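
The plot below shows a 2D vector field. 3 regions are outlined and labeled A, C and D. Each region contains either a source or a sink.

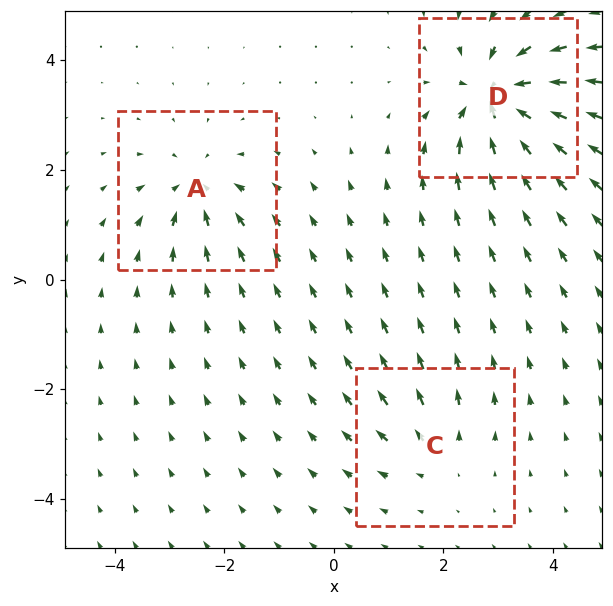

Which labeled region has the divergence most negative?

Divergence at each region's feature centre — A: about -4, C: about +3, D: about -6. Region D is most negative.

D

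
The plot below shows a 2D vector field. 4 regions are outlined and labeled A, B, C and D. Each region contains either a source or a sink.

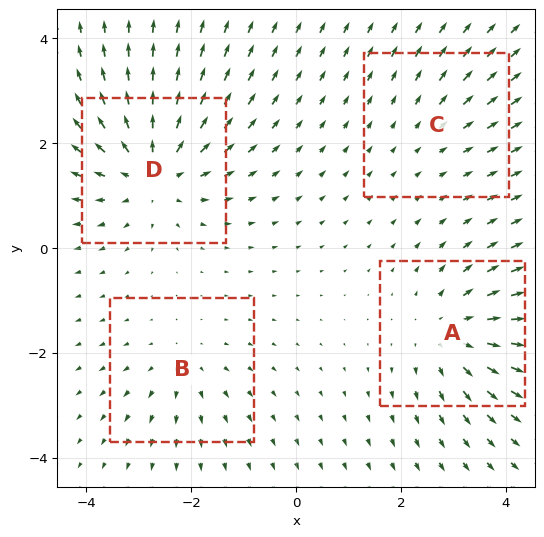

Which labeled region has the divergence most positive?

Divergence at each region's feature centre — A: about +5, B: about +3, C: about +2, D: about +6. Region D is most positive.

D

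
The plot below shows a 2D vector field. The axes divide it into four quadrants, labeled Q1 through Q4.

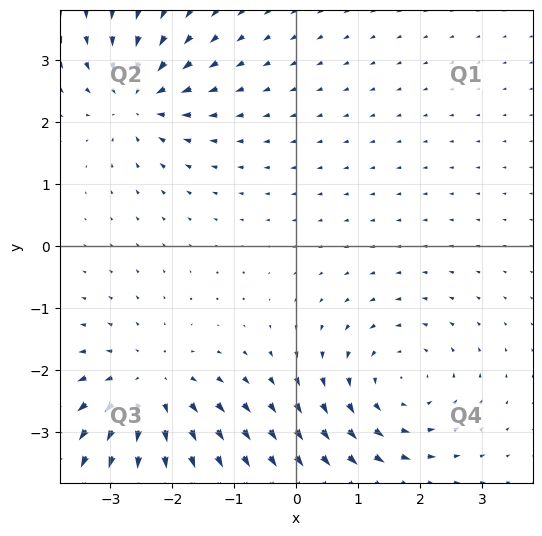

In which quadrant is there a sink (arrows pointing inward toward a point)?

The sink sits at approximately (-2.6, 2.4), which lies in quadrant Q2. The divergence there is about -4, negative as expected for a sink.

Q2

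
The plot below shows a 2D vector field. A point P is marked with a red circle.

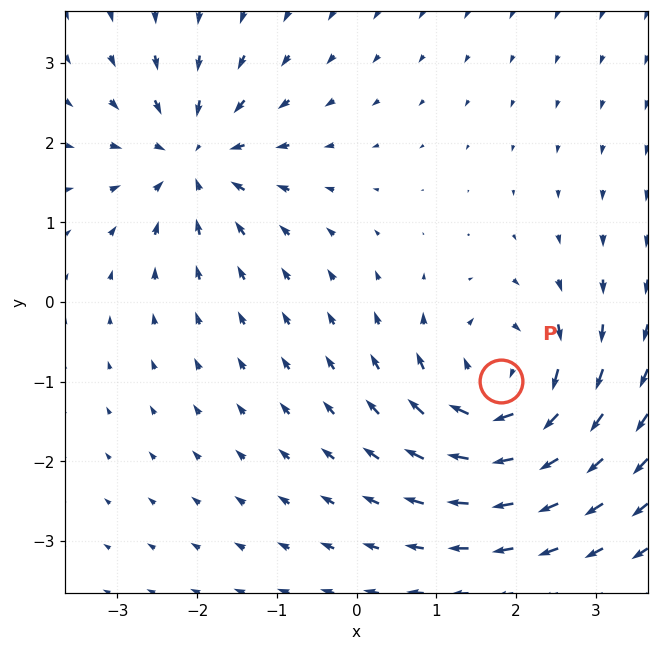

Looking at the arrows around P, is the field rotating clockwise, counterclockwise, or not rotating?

Near P at (1.8, -1.0) the arrows circulate clockwise. The curl (z-component) there is about -6; negative curl means clockwise rotation.

clockwise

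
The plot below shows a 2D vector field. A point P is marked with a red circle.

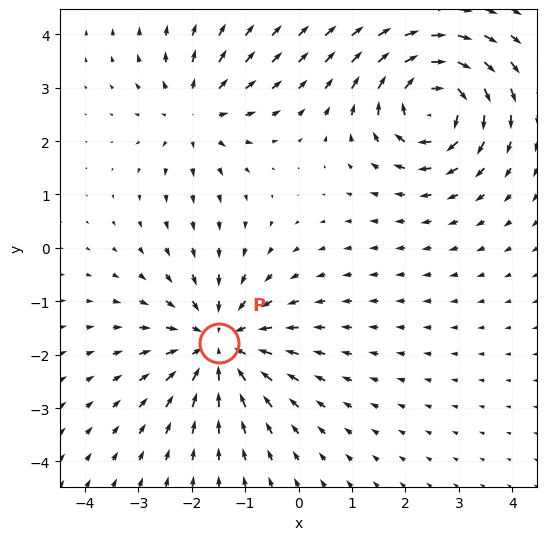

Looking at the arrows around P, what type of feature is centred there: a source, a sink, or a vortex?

At P (-1.5, -1.8) the arrows converge inward. Divergence about -4, curl ≈0 — negative divergence with near-zero curl is a sink.

sink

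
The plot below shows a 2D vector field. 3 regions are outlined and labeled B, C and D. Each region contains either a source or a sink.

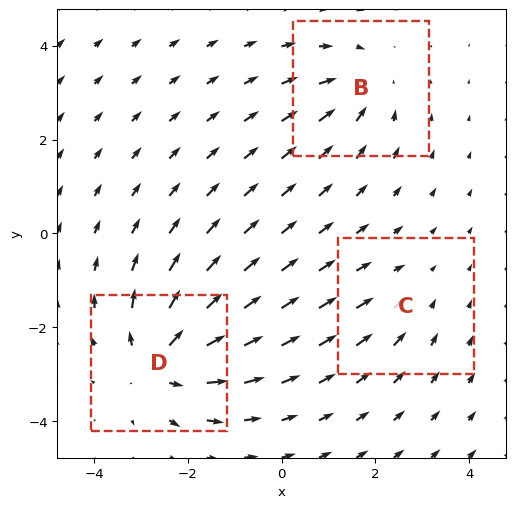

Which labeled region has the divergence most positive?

Divergence at each region's feature centre — B: about -3, C: about -2, D: about +5. Region D is most positive.

D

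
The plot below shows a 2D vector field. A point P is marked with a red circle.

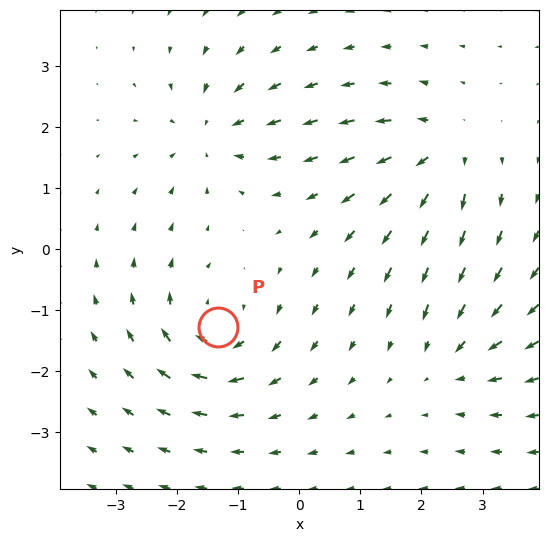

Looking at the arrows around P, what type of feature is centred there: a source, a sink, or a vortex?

vortex

At P (-1.3, -1.3) the arrows circulate clockwise. Divergence ≈0, curl about -5 — near-zero divergence with nonzero curl is a vortex.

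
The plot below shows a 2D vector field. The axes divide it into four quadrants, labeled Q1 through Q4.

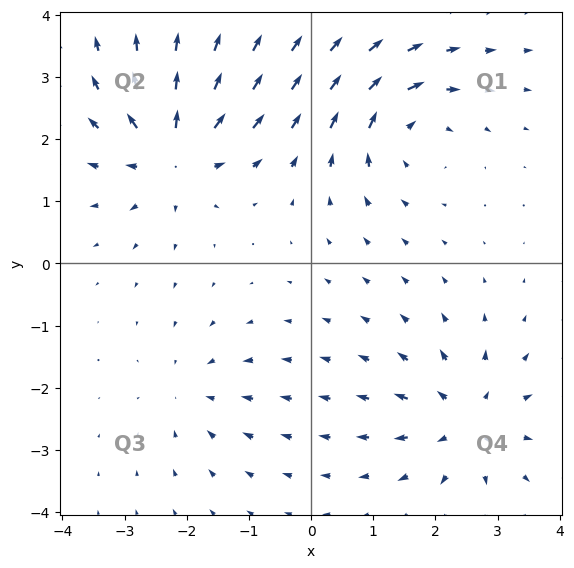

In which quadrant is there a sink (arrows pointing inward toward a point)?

Q3

The sink sits at approximately (-1.9, -2.1), which lies in quadrant Q3. The divergence there is about -3, negative as expected for a sink.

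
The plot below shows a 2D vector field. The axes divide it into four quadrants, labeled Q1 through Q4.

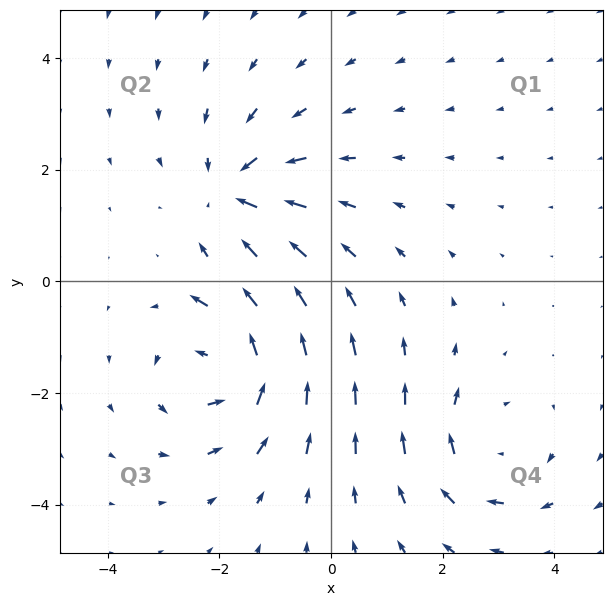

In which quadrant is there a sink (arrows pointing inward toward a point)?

The sink sits at approximately (-1.7, 1.6), which lies in quadrant Q2. The divergence there is about -5, negative as expected for a sink.

Q2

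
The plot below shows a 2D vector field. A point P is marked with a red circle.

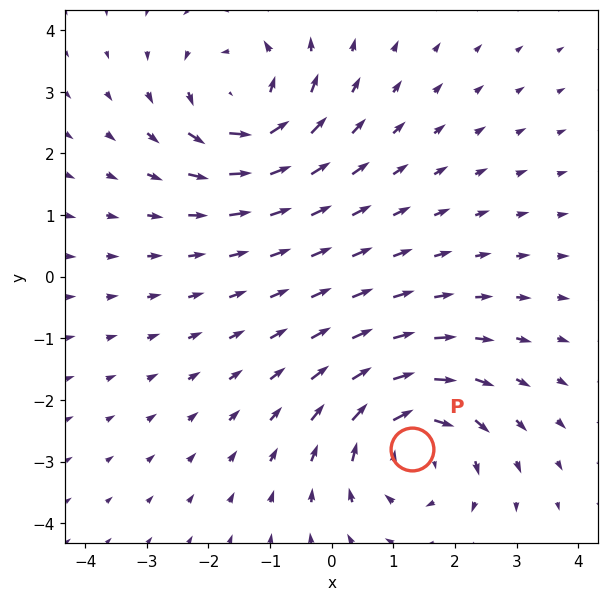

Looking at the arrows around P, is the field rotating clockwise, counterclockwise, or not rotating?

clockwise

Near P at (1.3, -2.8) the arrows circulate clockwise. The curl (z-component) there is about -5; negative curl means clockwise rotation.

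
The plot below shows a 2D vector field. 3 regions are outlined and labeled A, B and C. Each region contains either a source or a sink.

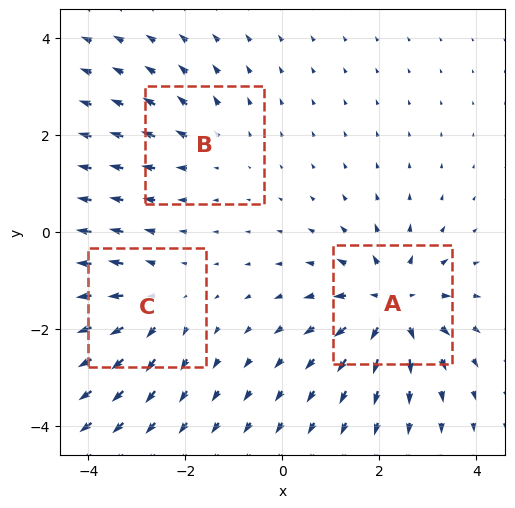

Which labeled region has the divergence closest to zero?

Divergence at each region's feature centre — A: about +5, B: about +2, C: about +3. Region B is closest to zero.

B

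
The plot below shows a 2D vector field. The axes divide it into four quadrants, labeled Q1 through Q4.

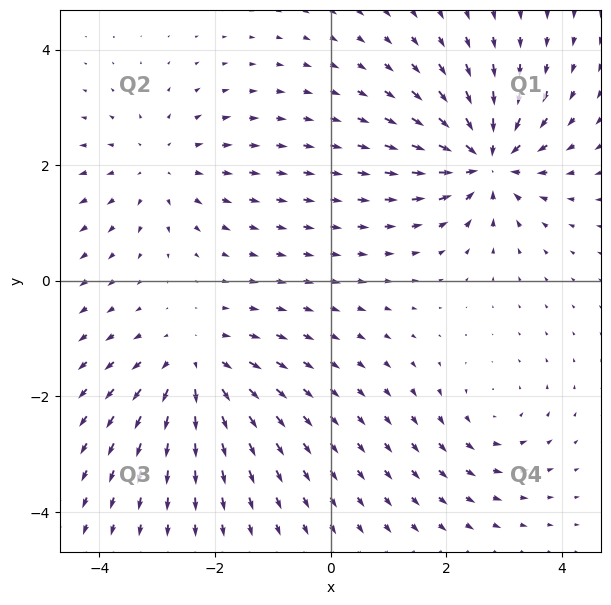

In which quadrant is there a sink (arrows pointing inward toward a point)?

Q1

The sink sits at approximately (2.7, 2.1), which lies in quadrant Q1. The divergence there is about -7, negative as expected for a sink.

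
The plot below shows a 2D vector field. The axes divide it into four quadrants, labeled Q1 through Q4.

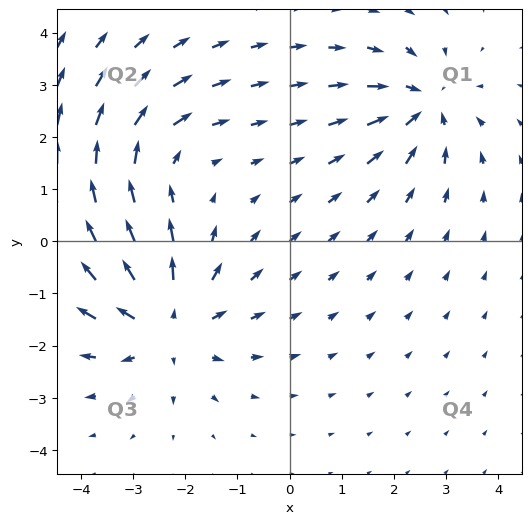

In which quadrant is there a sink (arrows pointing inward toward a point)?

Q1

The sink sits at approximately (2.6, 2.6), which lies in quadrant Q1. The divergence there is about -3, negative as expected for a sink.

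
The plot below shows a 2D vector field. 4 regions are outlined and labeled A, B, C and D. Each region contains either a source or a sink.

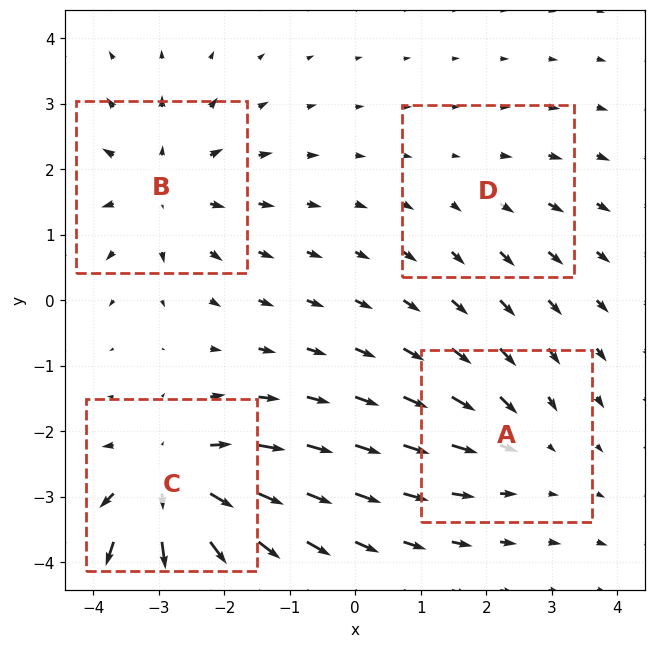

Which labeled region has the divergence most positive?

C

Divergence at each region's feature centre — A: about -3, B: about +4, C: about +6, D: about +2. Region C is most positive.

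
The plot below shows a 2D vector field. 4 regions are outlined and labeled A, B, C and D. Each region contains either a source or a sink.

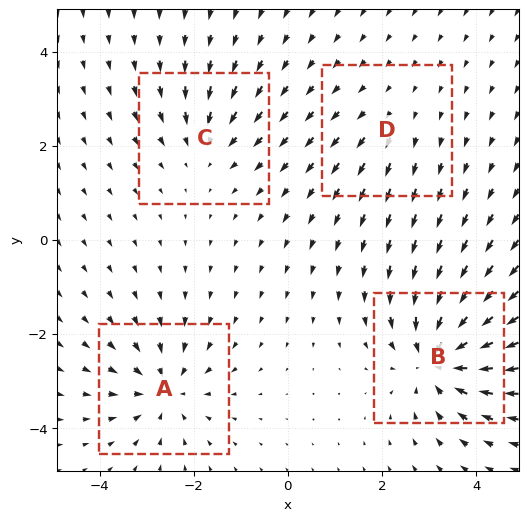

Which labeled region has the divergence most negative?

B

Divergence at each region's feature centre — A: about -6, B: about -7, C: about -4, D: about +2. Region B is most negative.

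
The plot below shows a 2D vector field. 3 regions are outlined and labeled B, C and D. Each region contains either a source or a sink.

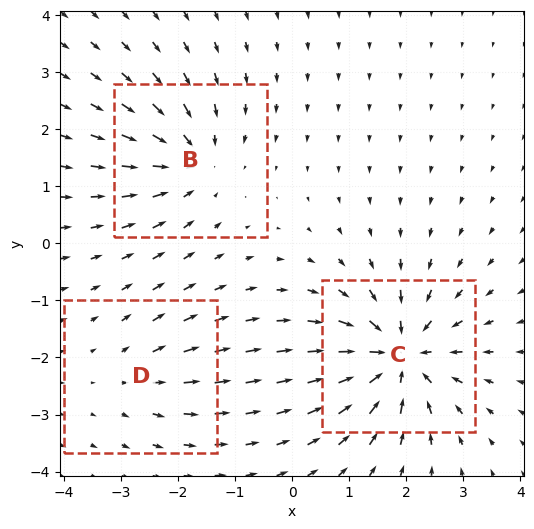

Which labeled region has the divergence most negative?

C

Divergence at each region's feature centre — B: about -4, C: about -6, D: about +2. Region C is most negative.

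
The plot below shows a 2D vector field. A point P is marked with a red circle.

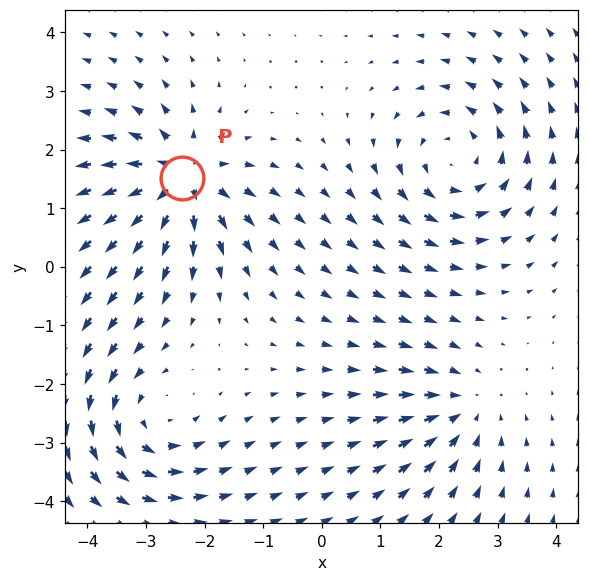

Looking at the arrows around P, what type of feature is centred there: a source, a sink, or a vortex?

source

At P (-2.4, 1.5) the arrows spread outward. Divergence about +7, curl ≈0 — positive divergence with near-zero curl is a source.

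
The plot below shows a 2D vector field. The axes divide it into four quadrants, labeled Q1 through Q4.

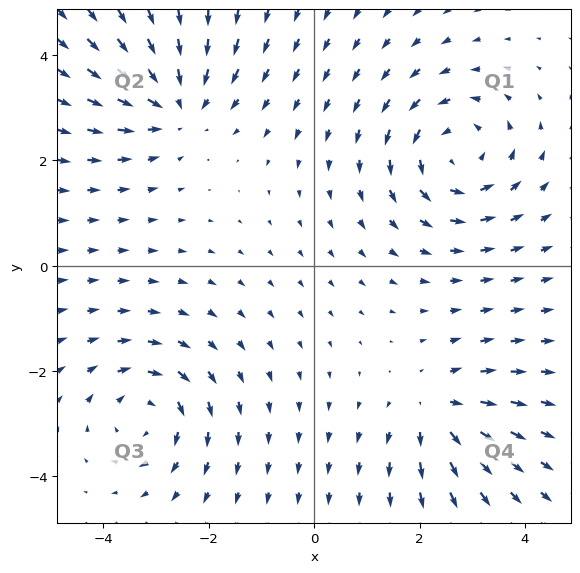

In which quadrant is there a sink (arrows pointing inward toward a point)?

Q2

The sink sits at approximately (-2.6, 3.1), which lies in quadrant Q2. The divergence there is about -4, negative as expected for a sink.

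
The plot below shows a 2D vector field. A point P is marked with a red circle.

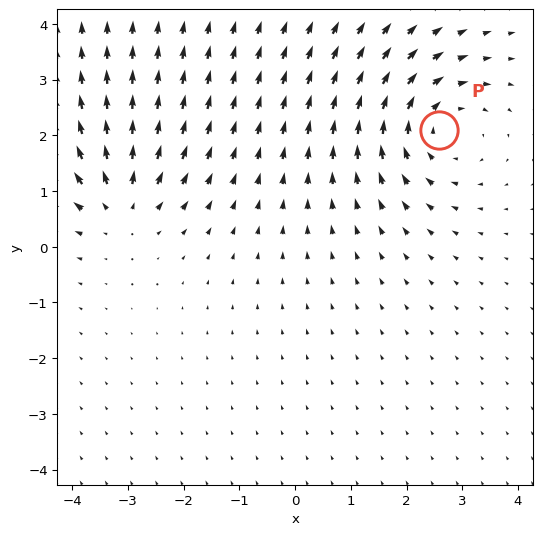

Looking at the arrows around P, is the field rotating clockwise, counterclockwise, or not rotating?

Near P at (2.6, 2.1) the arrows circulate clockwise. The curl (z-component) there is about -4; negative curl means clockwise rotation.

clockwise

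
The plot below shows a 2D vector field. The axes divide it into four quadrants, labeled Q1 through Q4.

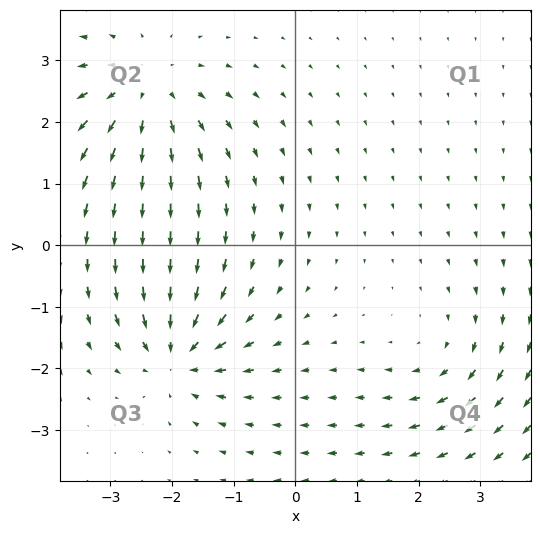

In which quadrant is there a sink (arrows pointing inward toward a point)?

Q3

The sink sits at approximately (-1.9, -1.8), which lies in quadrant Q3. The divergence there is about -5, negative as expected for a sink.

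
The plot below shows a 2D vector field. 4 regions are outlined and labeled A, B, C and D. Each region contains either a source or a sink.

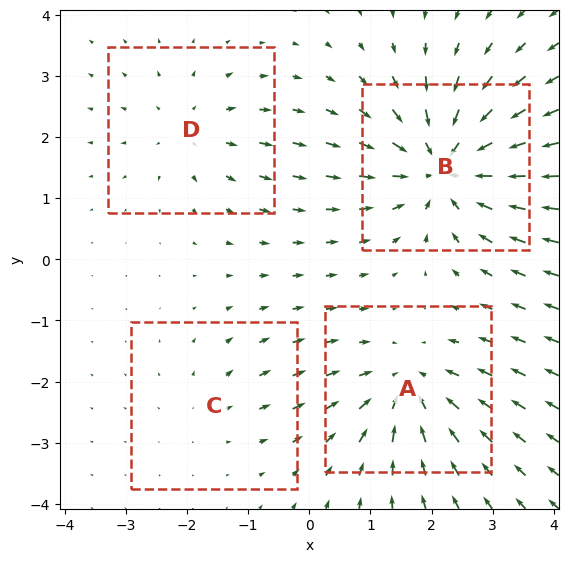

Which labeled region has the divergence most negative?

B

Divergence at each region's feature centre — A: about -5, B: about -7, C: about +2, D: about +3. Region B is most negative.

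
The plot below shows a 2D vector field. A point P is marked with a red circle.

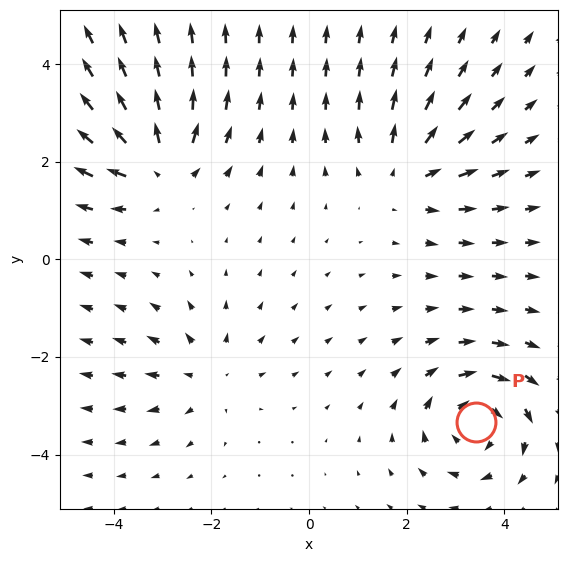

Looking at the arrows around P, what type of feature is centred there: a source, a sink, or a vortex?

At P (3.4, -3.3) the arrows circulate clockwise. Divergence ≈0, curl about -5 — near-zero divergence with nonzero curl is a vortex.

vortex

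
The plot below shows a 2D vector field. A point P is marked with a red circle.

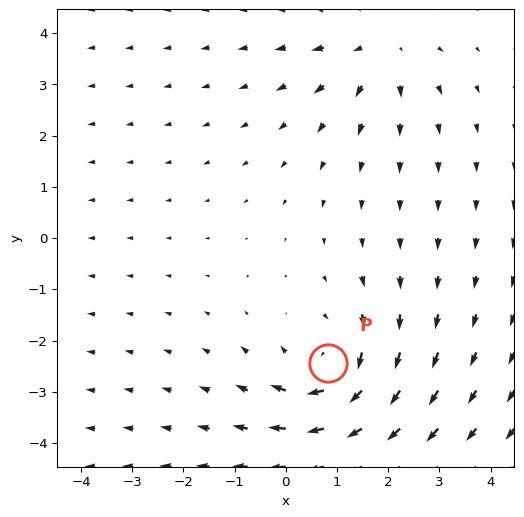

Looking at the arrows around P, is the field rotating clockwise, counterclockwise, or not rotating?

Near P at (0.8, -2.4) the arrows circulate clockwise. The curl (z-component) there is about -3; negative curl means clockwise rotation.

clockwise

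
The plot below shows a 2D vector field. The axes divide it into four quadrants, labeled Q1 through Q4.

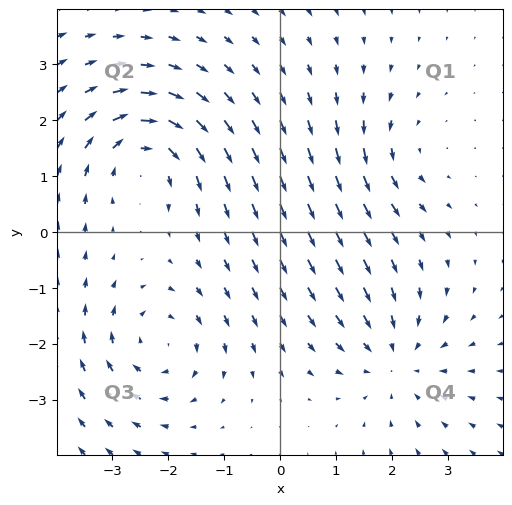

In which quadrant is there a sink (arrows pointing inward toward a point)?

The sink sits at approximately (2.1, -2.3), which lies in quadrant Q4. The divergence there is about -3, negative as expected for a sink.

Q4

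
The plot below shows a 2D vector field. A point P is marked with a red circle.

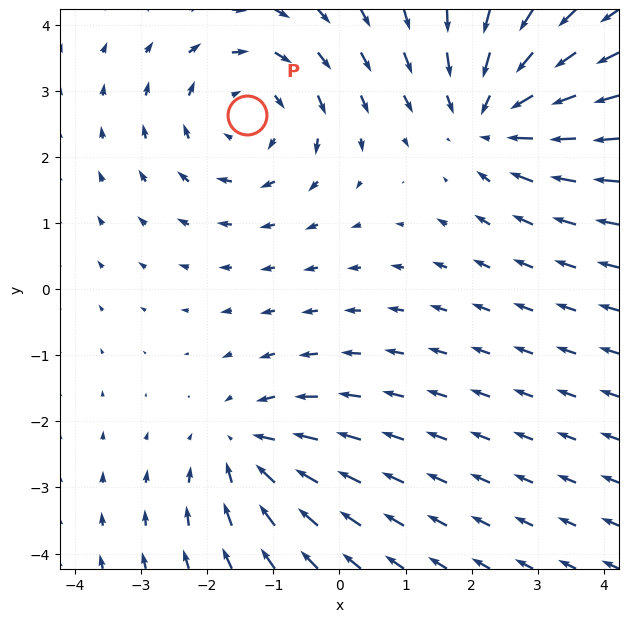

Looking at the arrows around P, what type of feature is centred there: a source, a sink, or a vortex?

At P (-1.4, 2.6) the arrows circulate clockwise. Divergence ≈0, curl about -4 — near-zero divergence with nonzero curl is a vortex.

vortex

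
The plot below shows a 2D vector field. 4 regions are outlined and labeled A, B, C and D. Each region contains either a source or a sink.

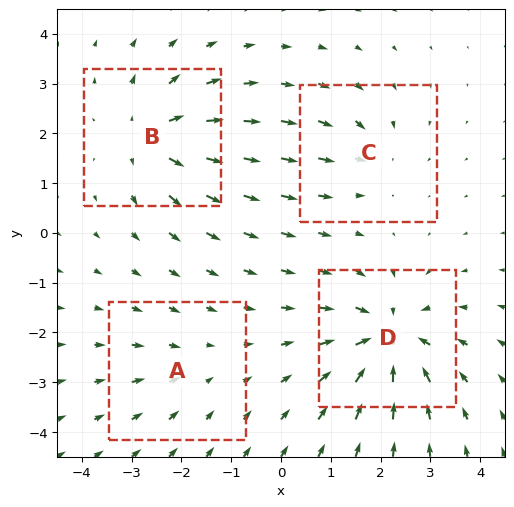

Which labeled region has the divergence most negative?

Divergence at each region's feature centre — A: about -2, B: about +5, C: about -3, D: about -7. Region D is most negative.

D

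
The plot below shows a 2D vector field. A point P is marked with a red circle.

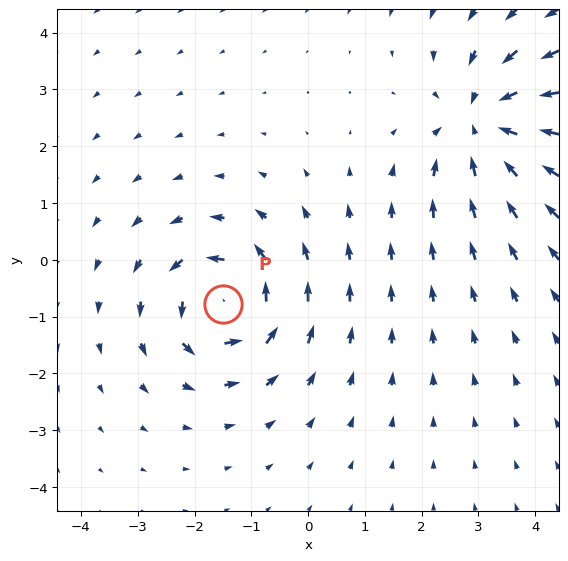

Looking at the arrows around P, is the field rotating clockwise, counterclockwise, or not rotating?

Near P at (-1.5, -0.8) the arrows circulate counterclockwise. The curl (z-component) there is about +6; positive curl means counterclockwise rotation.

counterclockwise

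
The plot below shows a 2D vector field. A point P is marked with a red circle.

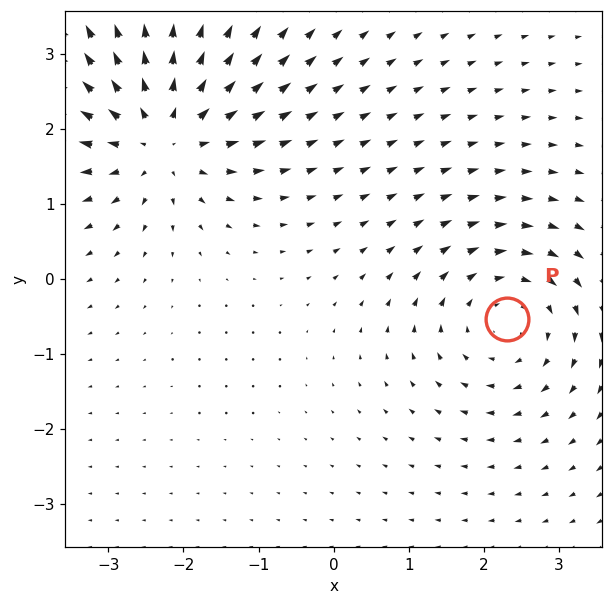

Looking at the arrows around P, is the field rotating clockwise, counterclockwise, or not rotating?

Near P at (2.3, -0.5) the arrows circulate clockwise. The curl (z-component) there is about -3; negative curl means clockwise rotation.

clockwise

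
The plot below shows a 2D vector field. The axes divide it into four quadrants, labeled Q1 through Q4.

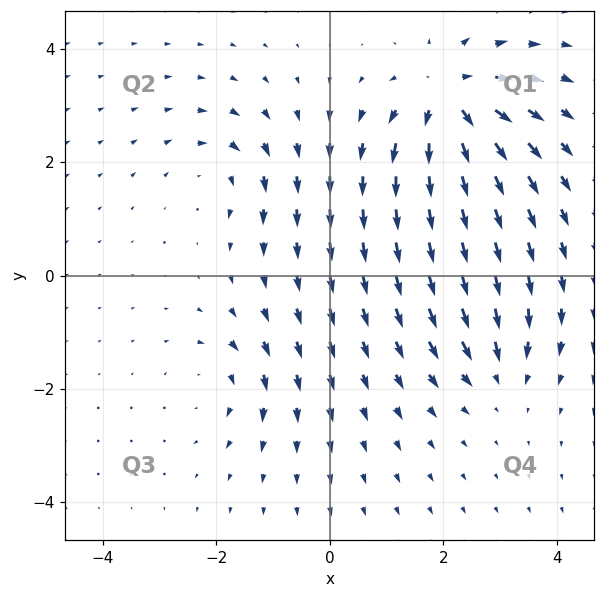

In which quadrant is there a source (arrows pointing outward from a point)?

Q1

The source sits at approximately (2.1, 3.1), which lies in quadrant Q1. The divergence there is about +6, positive as expected for a source.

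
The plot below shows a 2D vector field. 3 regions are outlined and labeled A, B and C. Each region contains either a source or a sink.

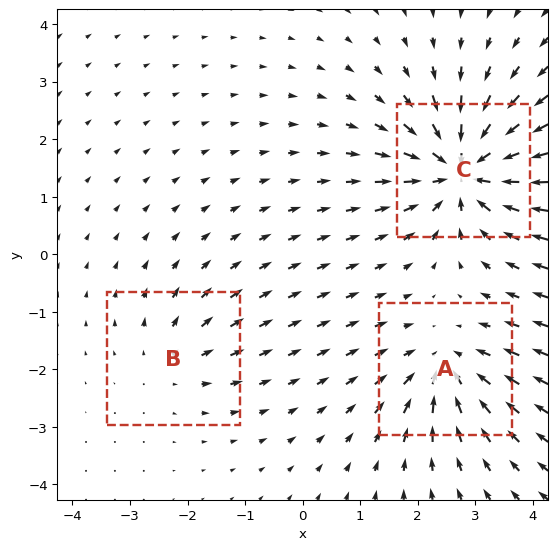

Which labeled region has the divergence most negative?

Divergence at each region's feature centre — A: about -4, B: about +2, C: about -6. Region C is most negative.

C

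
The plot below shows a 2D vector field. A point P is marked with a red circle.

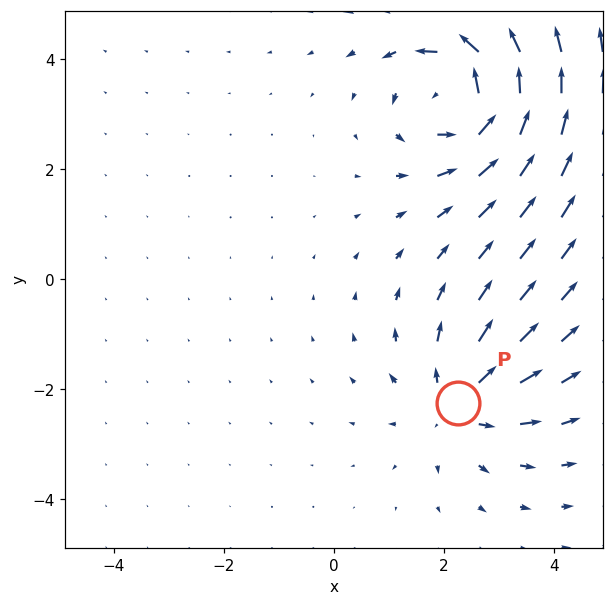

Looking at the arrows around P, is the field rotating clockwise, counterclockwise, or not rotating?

Near P at (2.3, -2.2) the arrows show no circulation. The curl there is ≈0.

not rotating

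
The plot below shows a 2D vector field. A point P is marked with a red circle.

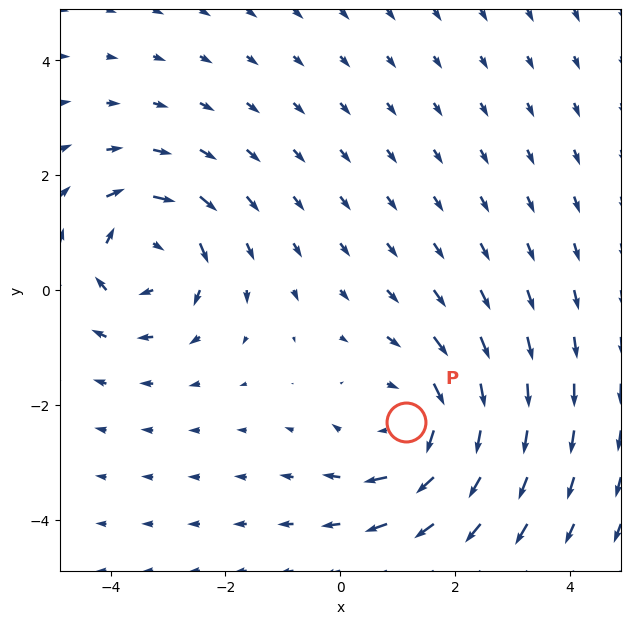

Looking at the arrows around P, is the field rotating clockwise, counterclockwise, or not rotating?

Near P at (1.2, -2.3) the arrows circulate clockwise. The curl (z-component) there is about -4; negative curl means clockwise rotation.

clockwise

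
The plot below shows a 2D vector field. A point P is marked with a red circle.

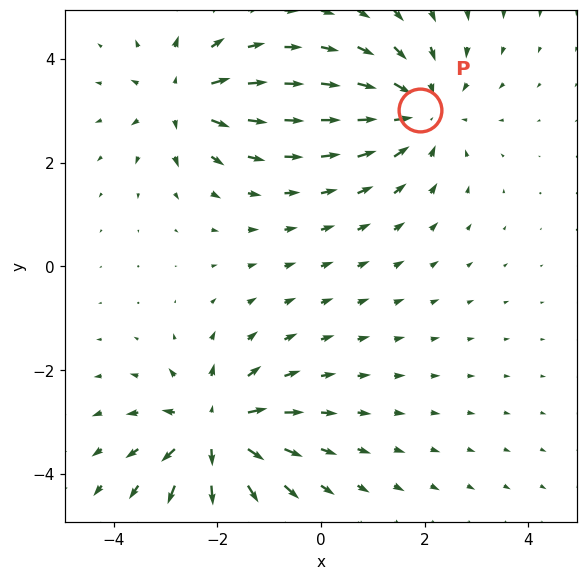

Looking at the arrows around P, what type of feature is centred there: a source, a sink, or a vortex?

At P (1.9, 3.0) the arrows converge inward. Divergence about -3, curl ≈0 — negative divergence with near-zero curl is a sink.

sink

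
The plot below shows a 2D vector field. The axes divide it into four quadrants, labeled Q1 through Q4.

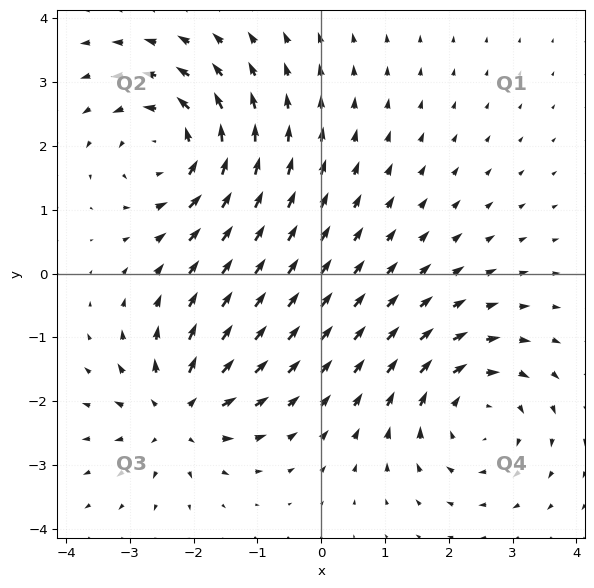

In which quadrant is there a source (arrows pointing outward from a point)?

The source sits at approximately (-2.2, -2.2), which lies in quadrant Q3. The divergence there is about +4, positive as expected for a source.

Q3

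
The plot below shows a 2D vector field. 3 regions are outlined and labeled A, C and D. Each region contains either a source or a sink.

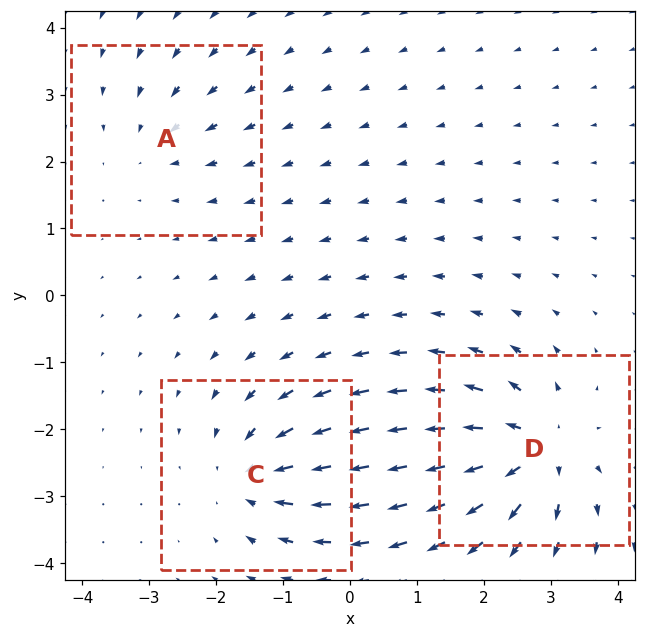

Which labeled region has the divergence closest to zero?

Divergence at each region's feature centre — A: about -2, C: about -4, D: about +6. Region A is closest to zero.

A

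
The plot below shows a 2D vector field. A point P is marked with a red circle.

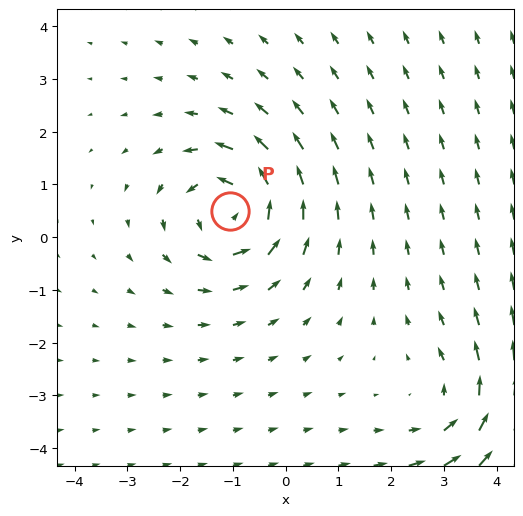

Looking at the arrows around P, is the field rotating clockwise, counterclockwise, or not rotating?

counterclockwise

Near P at (-1.1, 0.5) the arrows circulate counterclockwise. The curl (z-component) there is about +6; positive curl means counterclockwise rotation.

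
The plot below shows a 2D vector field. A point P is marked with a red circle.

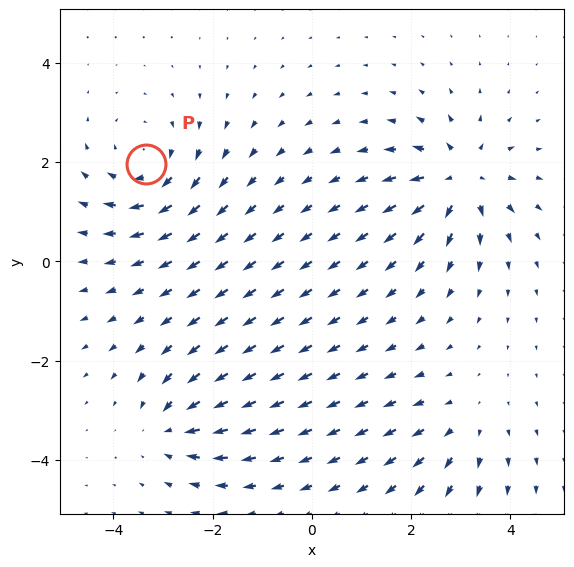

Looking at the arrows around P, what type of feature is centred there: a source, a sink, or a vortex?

vortex

At P (-3.3, 2.0) the arrows circulate clockwise. Divergence ≈0, curl about -4 — near-zero divergence with nonzero curl is a vortex.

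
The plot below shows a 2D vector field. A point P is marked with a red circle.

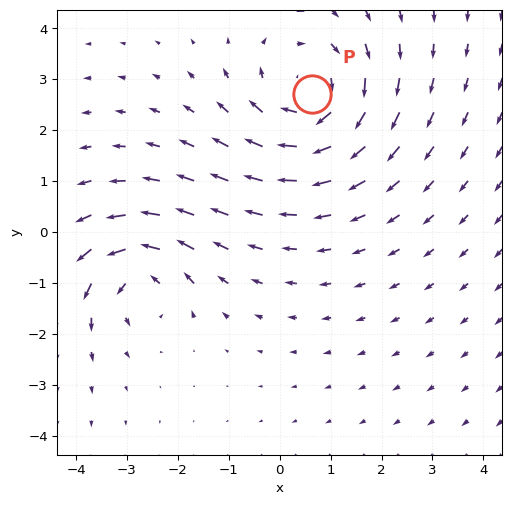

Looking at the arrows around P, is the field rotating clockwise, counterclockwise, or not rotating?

clockwise

Near P at (0.6, 2.7) the arrows circulate clockwise. The curl (z-component) there is about -3; negative curl means clockwise rotation.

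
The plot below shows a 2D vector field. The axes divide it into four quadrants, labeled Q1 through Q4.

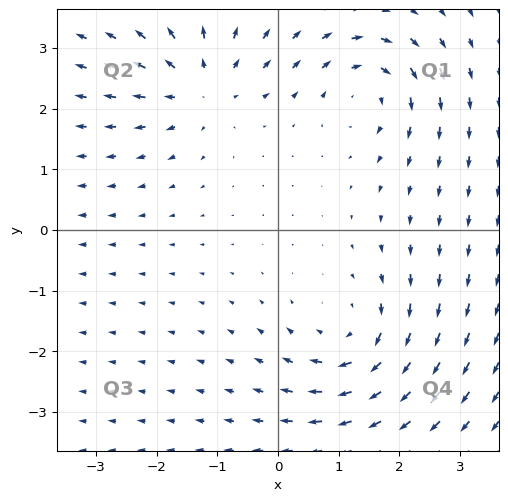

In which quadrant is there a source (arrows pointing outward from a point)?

The source sits at approximately (-1.2, 2.4), which lies in quadrant Q2. The divergence there is about +4, positive as expected for a source.

Q2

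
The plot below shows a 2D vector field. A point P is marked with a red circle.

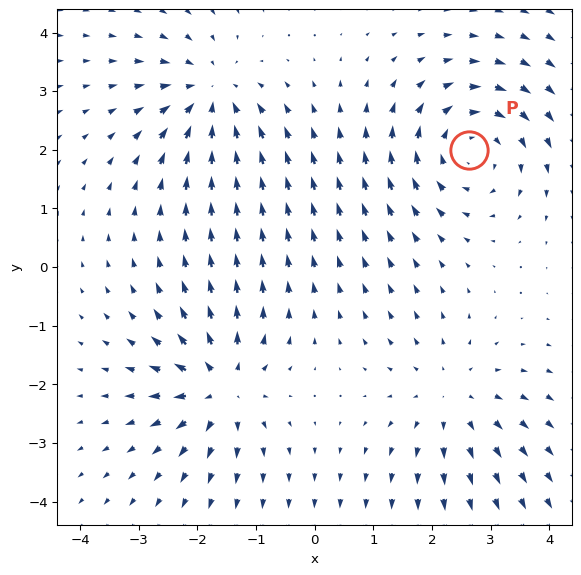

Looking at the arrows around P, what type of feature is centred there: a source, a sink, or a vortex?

At P (2.6, 2.0) the arrows circulate clockwise. Divergence ≈0, curl about -4 — near-zero divergence with nonzero curl is a vortex.

vortex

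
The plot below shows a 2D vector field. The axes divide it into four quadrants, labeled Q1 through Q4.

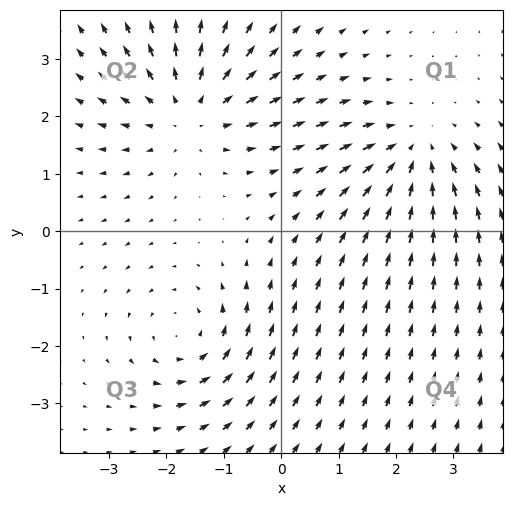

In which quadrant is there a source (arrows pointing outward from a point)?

The source sits at approximately (-1.6, 2.1), which lies in quadrant Q2. The divergence there is about +4, positive as expected for a source.

Q2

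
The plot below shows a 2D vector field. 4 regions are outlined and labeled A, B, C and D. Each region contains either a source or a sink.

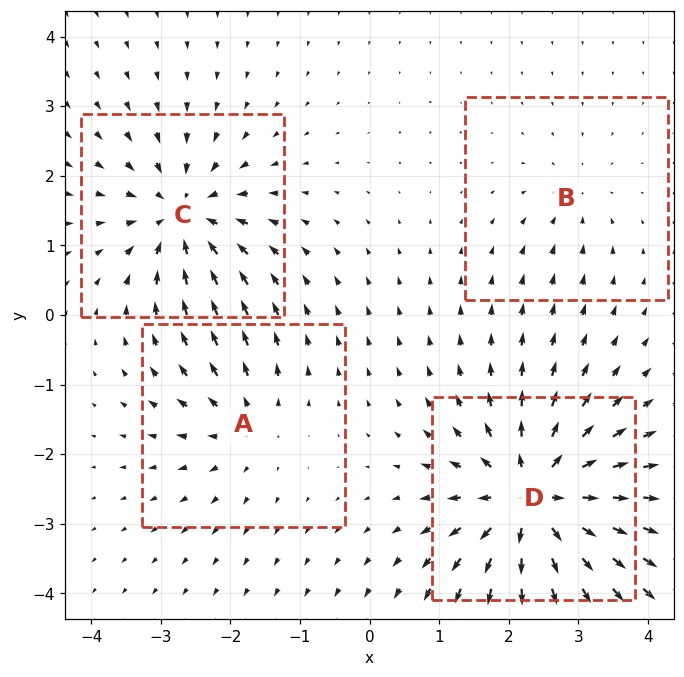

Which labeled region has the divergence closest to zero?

Divergence at each region's feature centre — A: about +4, B: about -3, C: about -6, D: about +8. Region B is closest to zero.

B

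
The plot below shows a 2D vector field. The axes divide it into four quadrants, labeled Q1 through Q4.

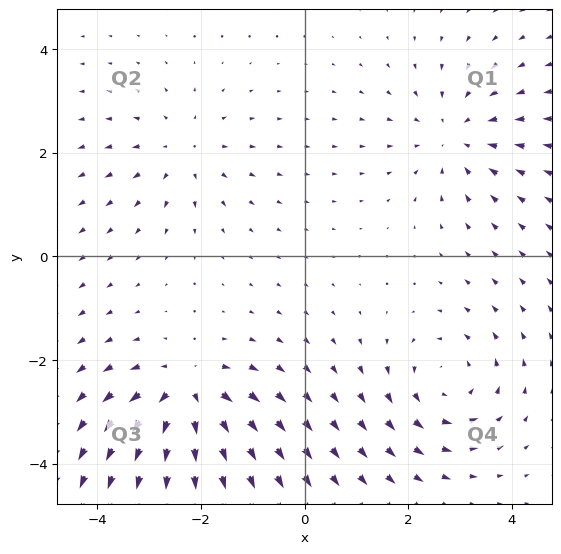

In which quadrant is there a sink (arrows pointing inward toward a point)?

The sink sits at approximately (2.9, 2.3), which lies in quadrant Q1. The divergence there is about -3, negative as expected for a sink.

Q1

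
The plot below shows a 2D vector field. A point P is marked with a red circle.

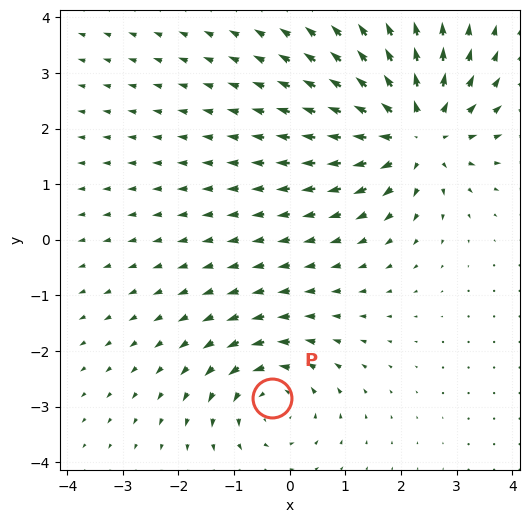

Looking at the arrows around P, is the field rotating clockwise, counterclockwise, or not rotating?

Near P at (-0.3, -2.9) the arrows circulate counterclockwise. The curl (z-component) there is about +3; positive curl means counterclockwise rotation.

counterclockwise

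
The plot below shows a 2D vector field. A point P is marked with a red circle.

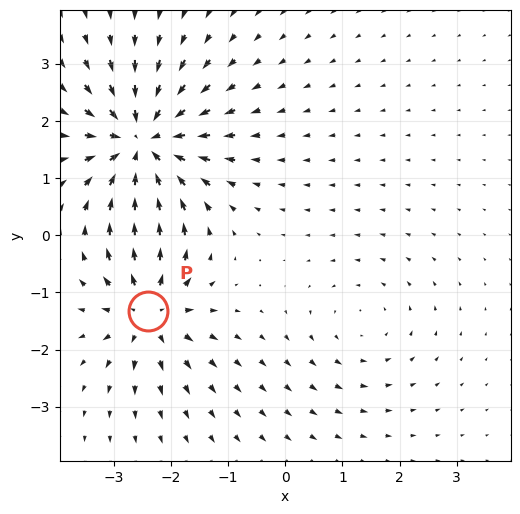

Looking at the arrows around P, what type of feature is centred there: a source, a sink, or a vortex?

source

At P (-2.4, -1.3) the arrows spread outward. Divergence about +5, curl ≈0 — positive divergence with near-zero curl is a source.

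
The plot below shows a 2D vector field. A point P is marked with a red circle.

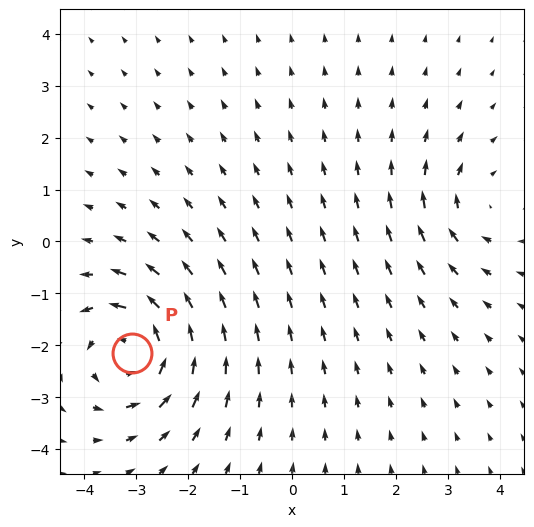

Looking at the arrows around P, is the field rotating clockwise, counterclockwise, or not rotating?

Near P at (-3.1, -2.1) the arrows circulate counterclockwise. The curl (z-component) there is about +5; positive curl means counterclockwise rotation.

counterclockwise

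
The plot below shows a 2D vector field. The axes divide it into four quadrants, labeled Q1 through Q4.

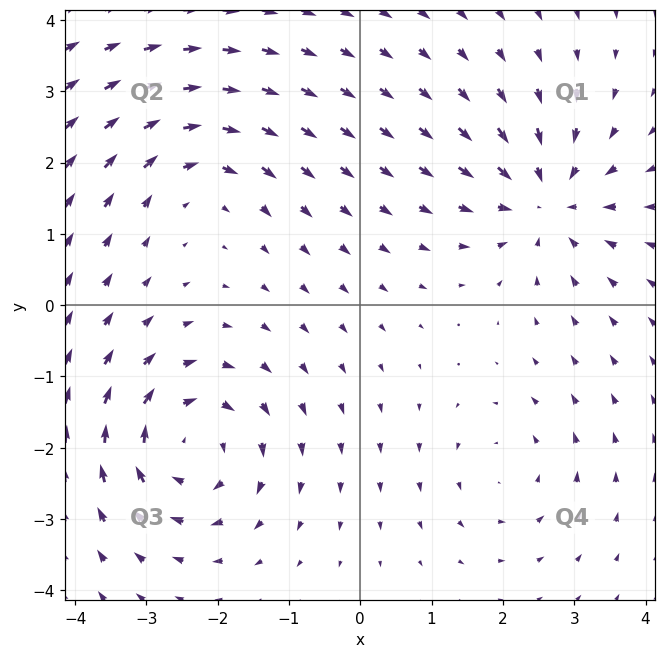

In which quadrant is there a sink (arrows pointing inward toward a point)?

The sink sits at approximately (2.6, 1.5), which lies in quadrant Q1. The divergence there is about -5, negative as expected for a sink.

Q1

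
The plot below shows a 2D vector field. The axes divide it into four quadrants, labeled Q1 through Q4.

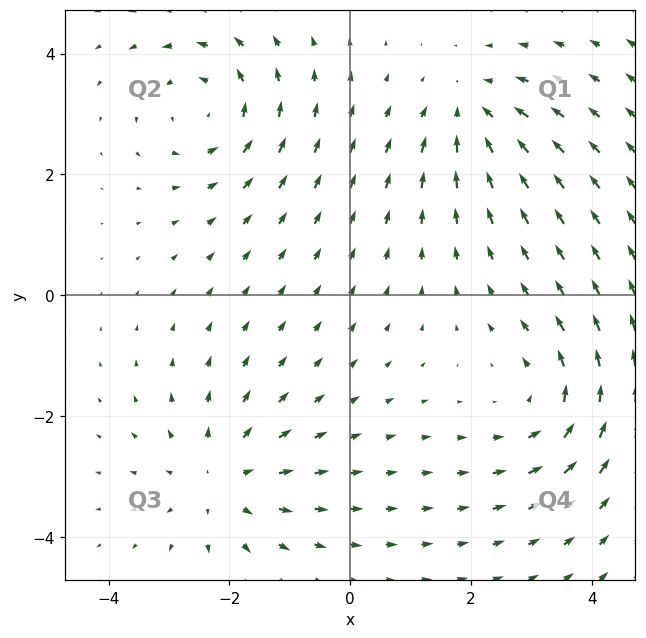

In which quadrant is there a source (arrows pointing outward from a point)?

The source sits at approximately (-2.1, -3.1), which lies in quadrant Q3. The divergence there is about +3, positive as expected for a source.

Q3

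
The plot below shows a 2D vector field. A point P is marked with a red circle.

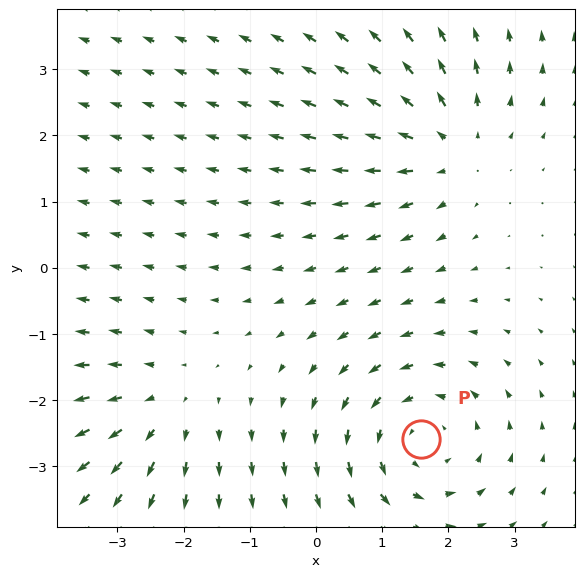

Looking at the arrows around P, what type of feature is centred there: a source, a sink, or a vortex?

vortex

At P (1.6, -2.6) the arrows circulate counterclockwise. Divergence ≈0, curl about +4 — near-zero divergence with nonzero curl is a vortex.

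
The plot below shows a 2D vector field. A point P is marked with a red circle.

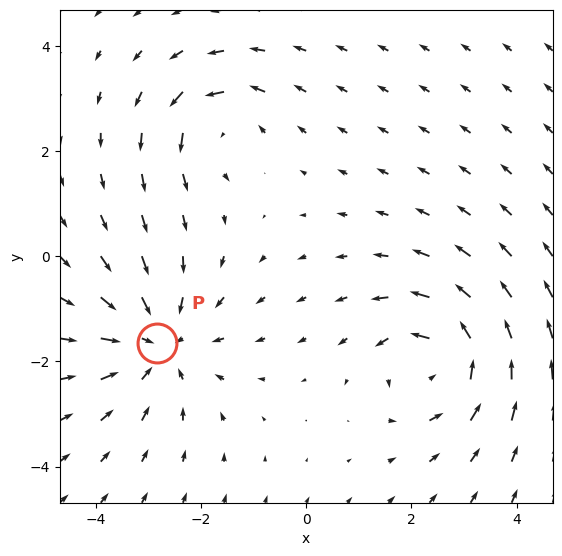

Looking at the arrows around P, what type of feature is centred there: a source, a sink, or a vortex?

sink

At P (-2.8, -1.7) the arrows converge inward. Divergence about -3, curl ≈0 — negative divergence with near-zero curl is a sink.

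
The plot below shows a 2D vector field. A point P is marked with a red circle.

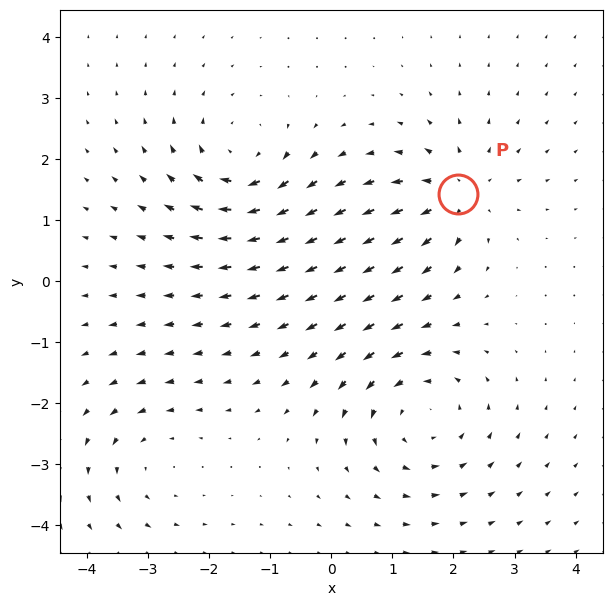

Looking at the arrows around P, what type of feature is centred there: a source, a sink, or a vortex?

At P (2.1, 1.4) the arrows spread outward. Divergence about +4, curl ≈0 — positive divergence with near-zero curl is a source.

source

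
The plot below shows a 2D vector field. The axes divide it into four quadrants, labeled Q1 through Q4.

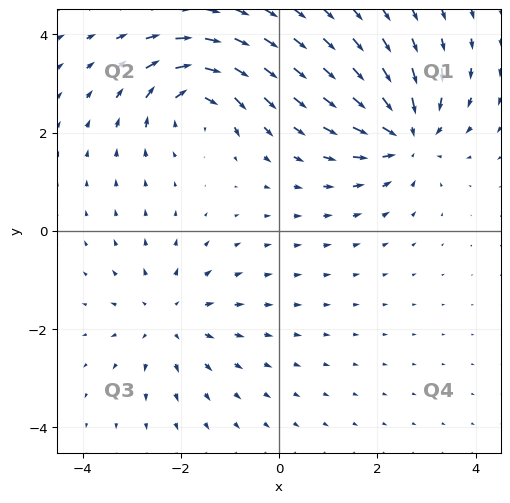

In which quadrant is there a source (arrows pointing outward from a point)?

Q3

The source sits at approximately (-2.2, -1.8), which lies in quadrant Q3. The divergence there is about +3, positive as expected for a source.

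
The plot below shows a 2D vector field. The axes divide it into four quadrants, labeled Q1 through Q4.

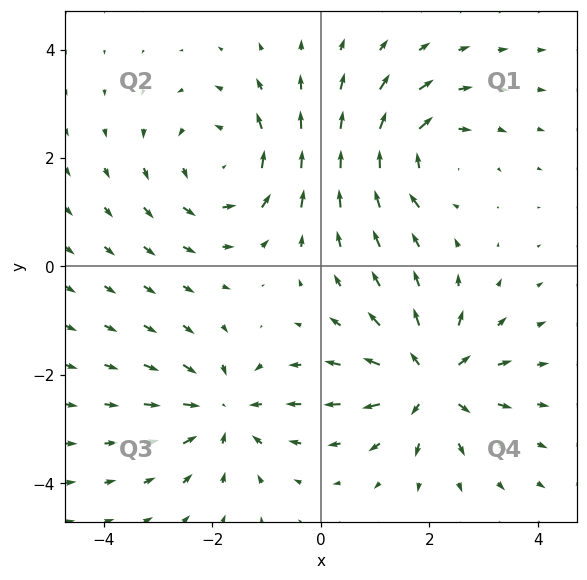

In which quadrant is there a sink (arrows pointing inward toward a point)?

The sink sits at approximately (-1.8, -2.7), which lies in quadrant Q3. The divergence there is about -4, negative as expected for a sink.

Q3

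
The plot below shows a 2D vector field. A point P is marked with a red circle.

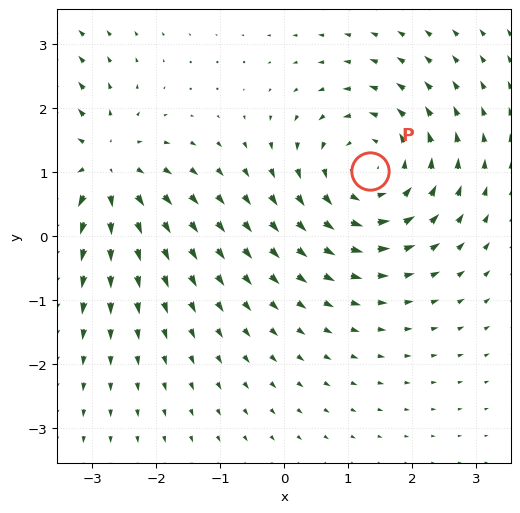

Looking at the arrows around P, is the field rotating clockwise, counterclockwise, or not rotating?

counterclockwise

Near P at (1.3, 1.0) the arrows circulate counterclockwise. The curl (z-component) there is about +4; positive curl means counterclockwise rotation.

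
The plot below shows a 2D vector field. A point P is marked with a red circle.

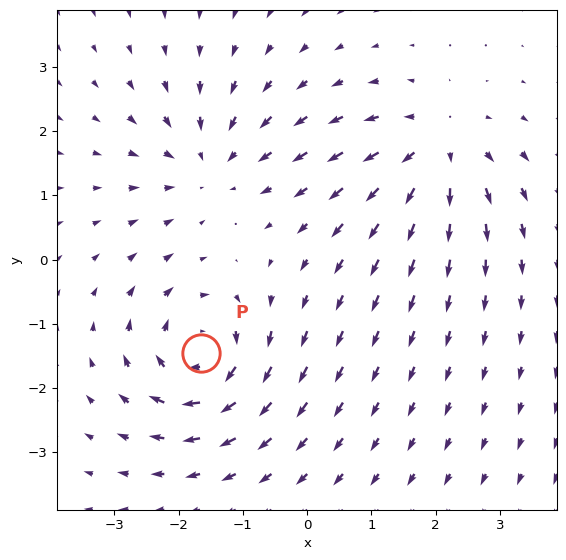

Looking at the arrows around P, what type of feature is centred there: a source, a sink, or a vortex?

vortex

At P (-1.7, -1.5) the arrows circulate clockwise. Divergence ≈0, curl about -7 — near-zero divergence with nonzero curl is a vortex.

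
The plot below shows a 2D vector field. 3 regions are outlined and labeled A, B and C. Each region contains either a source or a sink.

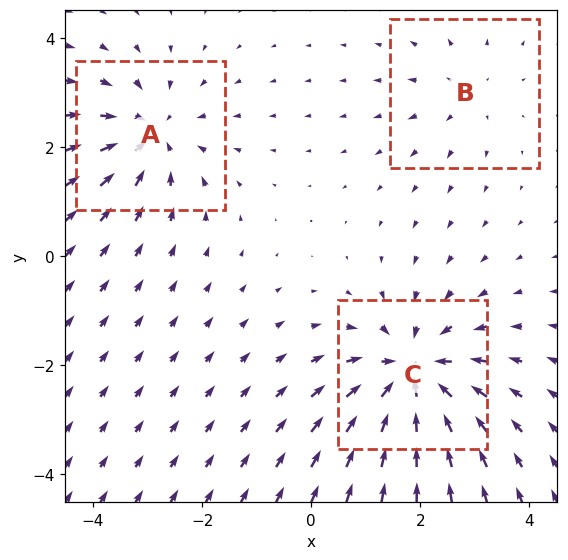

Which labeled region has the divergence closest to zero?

Divergence at each region's feature centre — A: about -4, B: about +2, C: about -5. Region B is closest to zero.

B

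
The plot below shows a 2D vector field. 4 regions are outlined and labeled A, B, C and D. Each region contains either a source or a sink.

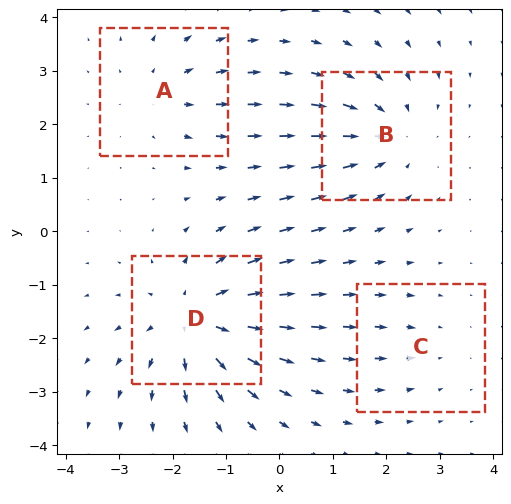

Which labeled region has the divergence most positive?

Divergence at each region's feature centre — A: about +3, B: about -5, C: about -2, D: about +6. Region D is most positive.

D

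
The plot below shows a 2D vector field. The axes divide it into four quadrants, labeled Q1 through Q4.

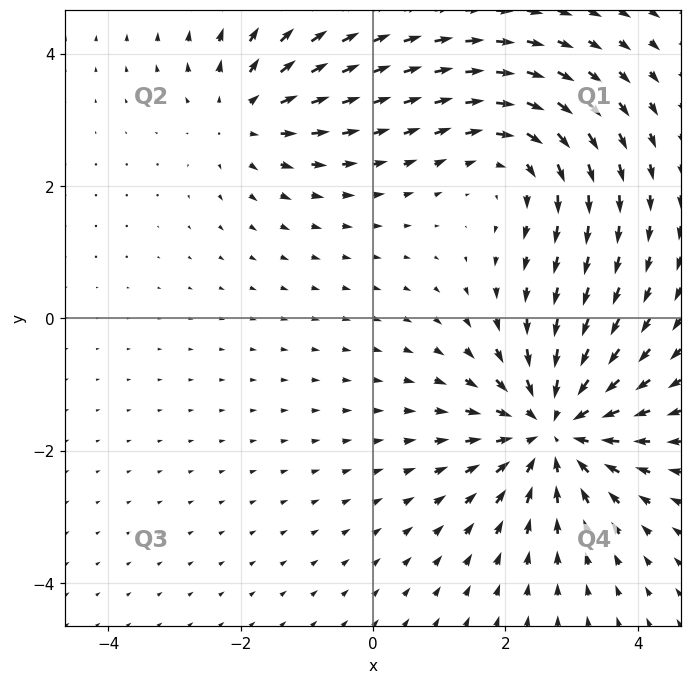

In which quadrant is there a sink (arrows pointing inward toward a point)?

Q4

The sink sits at approximately (2.7, -1.7), which lies in quadrant Q4. The divergence there is about -5, negative as expected for a sink.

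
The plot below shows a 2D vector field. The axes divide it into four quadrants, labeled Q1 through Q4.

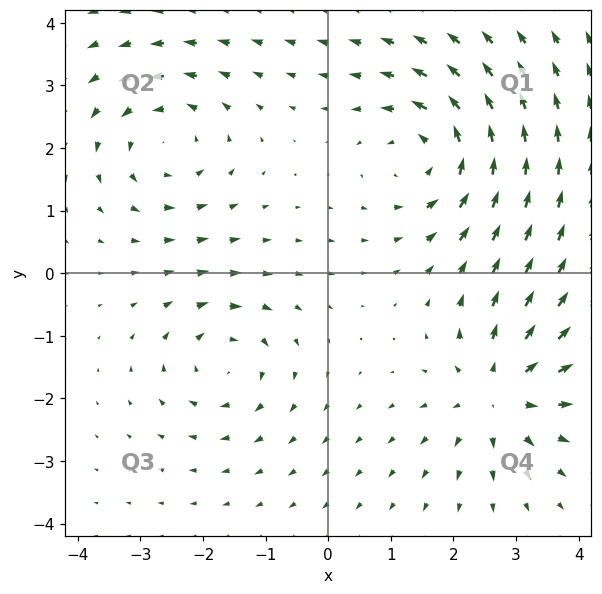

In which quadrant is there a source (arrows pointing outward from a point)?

The source sits at approximately (2.7, -1.9), which lies in quadrant Q4. The divergence there is about +5, positive as expected for a source.

Q4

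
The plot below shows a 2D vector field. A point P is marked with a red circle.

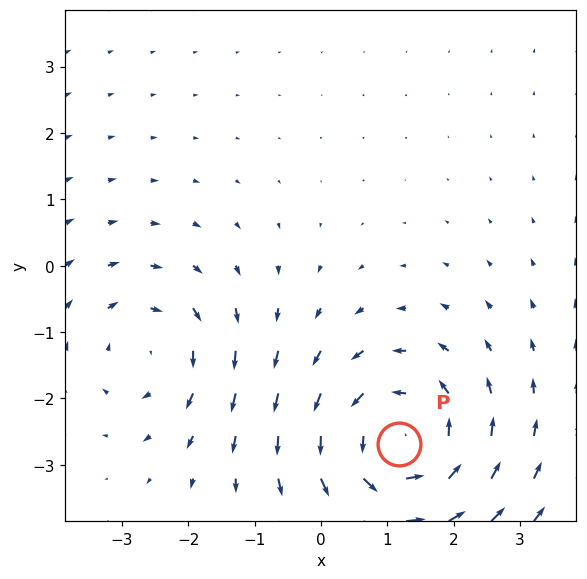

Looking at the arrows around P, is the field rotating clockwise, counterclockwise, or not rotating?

counterclockwise

Near P at (1.2, -2.7) the arrows circulate counterclockwise. The curl (z-component) there is about +4; positive curl means counterclockwise rotation.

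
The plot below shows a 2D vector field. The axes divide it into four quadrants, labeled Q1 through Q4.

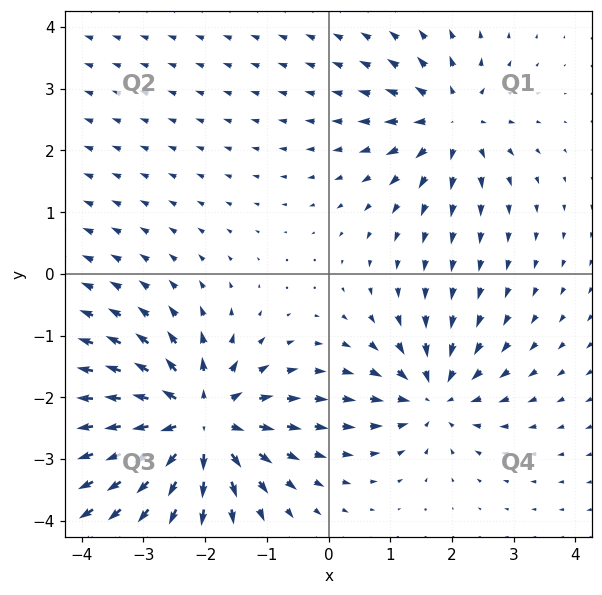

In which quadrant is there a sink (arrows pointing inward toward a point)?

The sink sits at approximately (1.7, -2.0), which lies in quadrant Q4. The divergence there is about -4, negative as expected for a sink.

Q4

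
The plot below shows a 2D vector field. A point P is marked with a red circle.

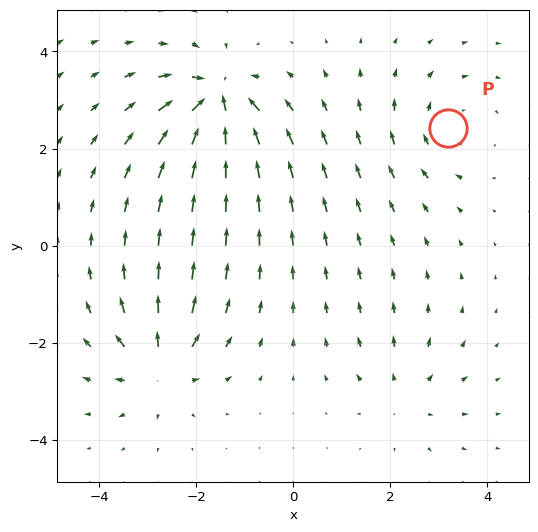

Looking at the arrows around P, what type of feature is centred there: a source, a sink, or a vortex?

At P (3.2, 2.4) the arrows circulate clockwise. Divergence ≈0, curl about -3 — near-zero divergence with nonzero curl is a vortex.

vortex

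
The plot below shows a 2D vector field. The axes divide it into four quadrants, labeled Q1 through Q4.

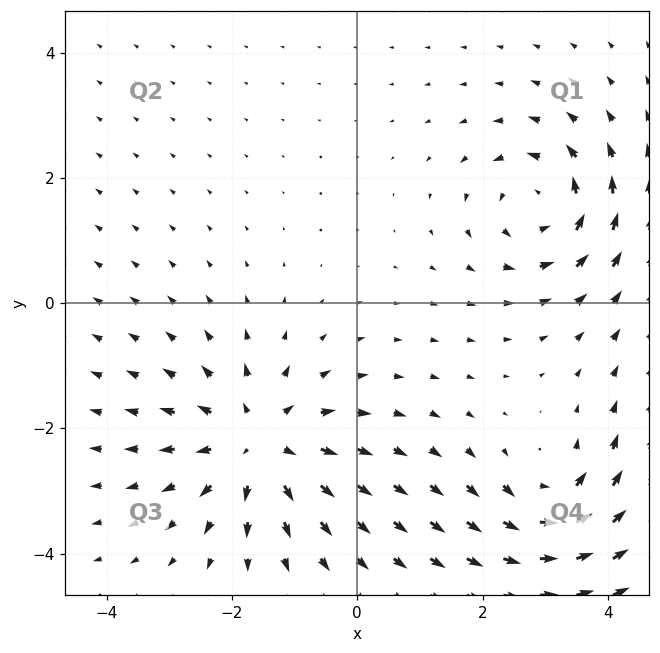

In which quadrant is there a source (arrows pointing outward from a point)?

Q3

The source sits at approximately (-1.6, -2.2), which lies in quadrant Q3. The divergence there is about +5, positive as expected for a source.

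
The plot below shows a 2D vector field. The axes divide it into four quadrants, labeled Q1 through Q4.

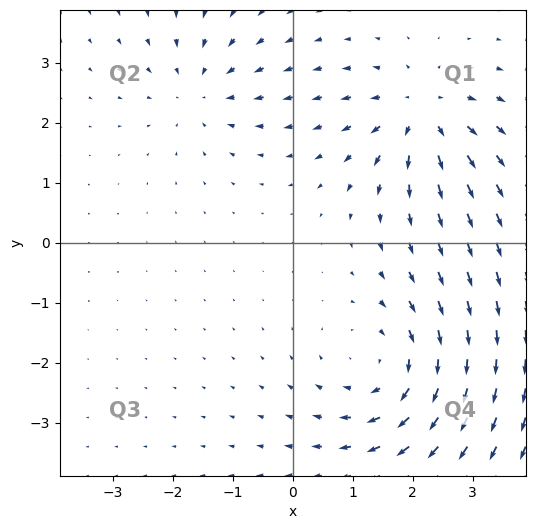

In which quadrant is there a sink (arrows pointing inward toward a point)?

Q2

The sink sits at approximately (-1.5, 2.5), which lies in quadrant Q2. The divergence there is about -3, negative as expected for a sink.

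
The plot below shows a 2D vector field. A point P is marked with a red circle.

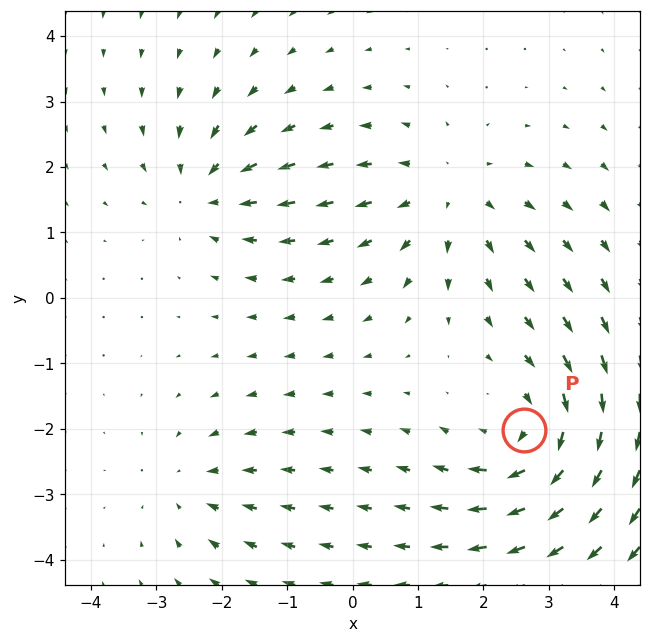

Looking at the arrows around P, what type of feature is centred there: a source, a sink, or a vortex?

At P (2.6, -2.0) the arrows circulate clockwise. Divergence ≈0, curl about -5 — near-zero divergence with nonzero curl is a vortex.

vortex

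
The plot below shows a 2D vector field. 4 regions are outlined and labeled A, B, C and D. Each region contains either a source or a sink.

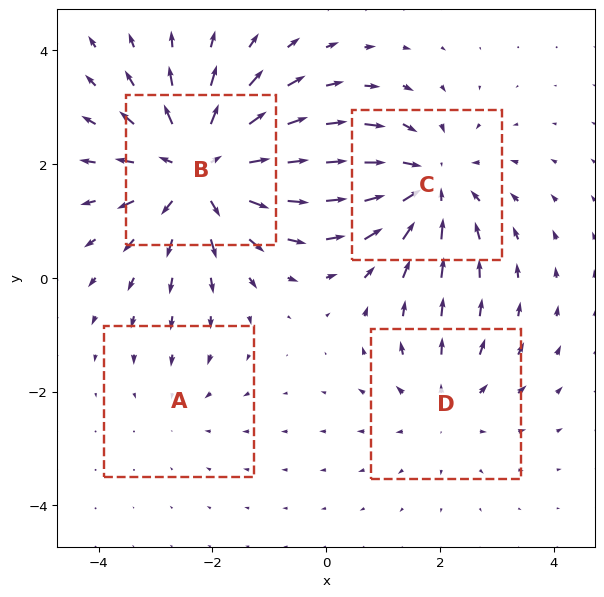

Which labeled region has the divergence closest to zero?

Divergence at each region's feature centre — A: about -2, B: about +6, C: about -4, D: about +3. Region A is closest to zero.

A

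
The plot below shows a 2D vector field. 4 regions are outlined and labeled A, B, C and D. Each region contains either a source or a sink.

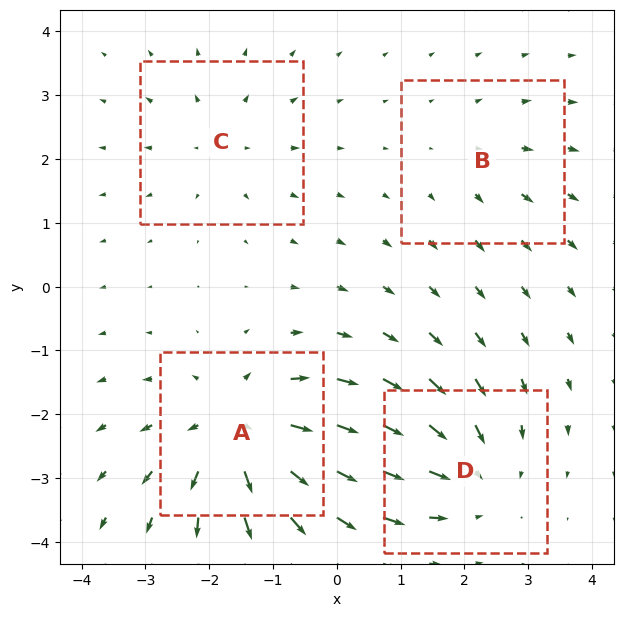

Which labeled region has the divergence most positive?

Divergence at each region's feature centre — A: about +6, B: about +2, C: about +3, D: about -5. Region A is most positive.

A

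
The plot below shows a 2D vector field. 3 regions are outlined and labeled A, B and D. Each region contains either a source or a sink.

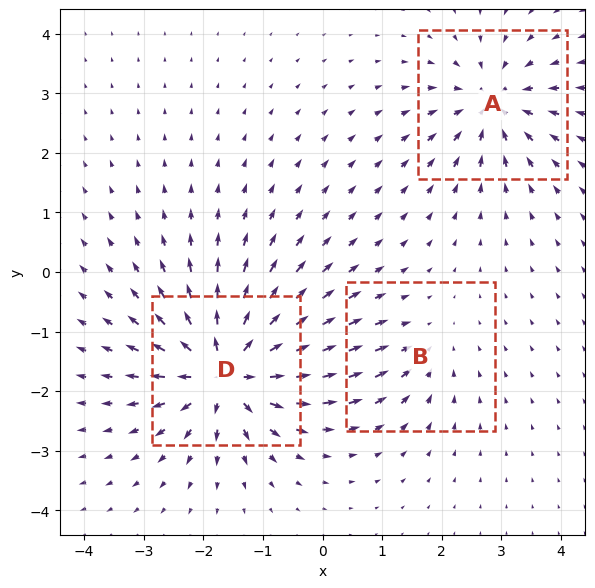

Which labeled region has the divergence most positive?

Divergence at each region's feature centre — A: about -4, B: about -2, D: about +7. Region D is most positive.

D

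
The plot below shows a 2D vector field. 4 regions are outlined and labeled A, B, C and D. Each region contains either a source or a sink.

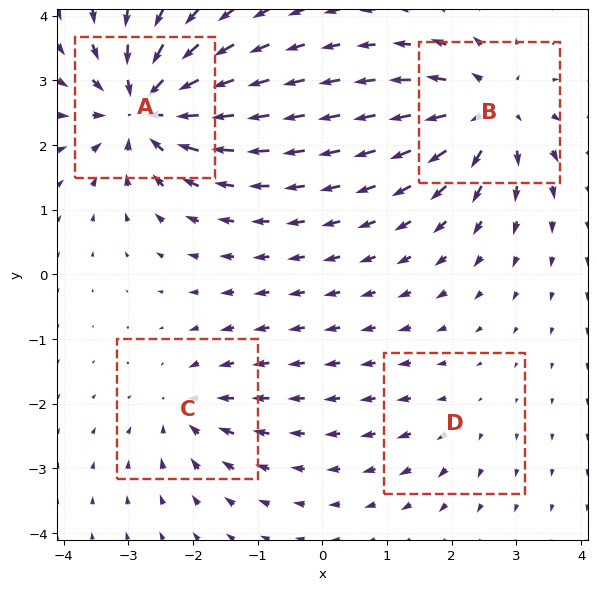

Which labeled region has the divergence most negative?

A

Divergence at each region's feature centre — A: about -8, B: about +6, C: about -4, D: about +2. Region A is most negative.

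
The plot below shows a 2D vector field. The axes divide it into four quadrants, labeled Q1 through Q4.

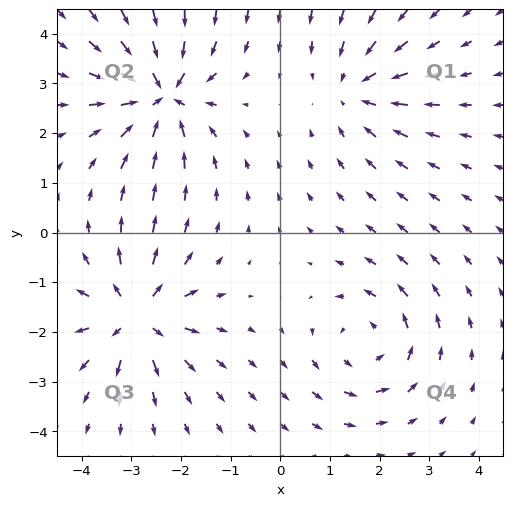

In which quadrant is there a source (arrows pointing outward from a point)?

Q3

The source sits at approximately (-2.9, -1.7), which lies in quadrant Q3. The divergence there is about +5, positive as expected for a source.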